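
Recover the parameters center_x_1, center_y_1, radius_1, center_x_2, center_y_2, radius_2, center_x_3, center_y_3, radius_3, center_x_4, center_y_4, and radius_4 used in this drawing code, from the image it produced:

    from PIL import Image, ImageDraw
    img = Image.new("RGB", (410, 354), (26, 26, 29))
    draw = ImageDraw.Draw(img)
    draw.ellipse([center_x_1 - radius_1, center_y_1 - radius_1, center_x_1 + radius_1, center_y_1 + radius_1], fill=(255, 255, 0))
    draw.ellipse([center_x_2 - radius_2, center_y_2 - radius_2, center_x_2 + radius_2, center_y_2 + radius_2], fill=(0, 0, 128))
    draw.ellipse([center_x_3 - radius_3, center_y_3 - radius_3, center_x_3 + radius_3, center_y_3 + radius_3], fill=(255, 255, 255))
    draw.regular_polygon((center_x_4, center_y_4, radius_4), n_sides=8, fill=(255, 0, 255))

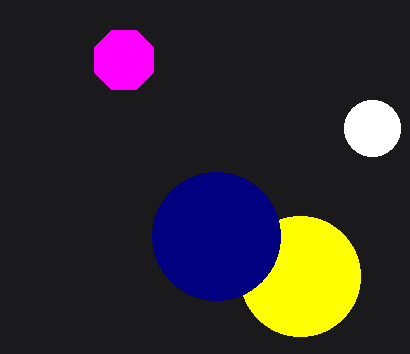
center_x_1 = 300
center_y_1 = 276
radius_1 = 60
center_x_2 = 216
center_y_2 = 236
radius_2 = 64
center_x_3 = 372
center_y_3 = 128
radius_3 = 28
center_x_4 = 124
center_y_4 = 60
radius_4 = 32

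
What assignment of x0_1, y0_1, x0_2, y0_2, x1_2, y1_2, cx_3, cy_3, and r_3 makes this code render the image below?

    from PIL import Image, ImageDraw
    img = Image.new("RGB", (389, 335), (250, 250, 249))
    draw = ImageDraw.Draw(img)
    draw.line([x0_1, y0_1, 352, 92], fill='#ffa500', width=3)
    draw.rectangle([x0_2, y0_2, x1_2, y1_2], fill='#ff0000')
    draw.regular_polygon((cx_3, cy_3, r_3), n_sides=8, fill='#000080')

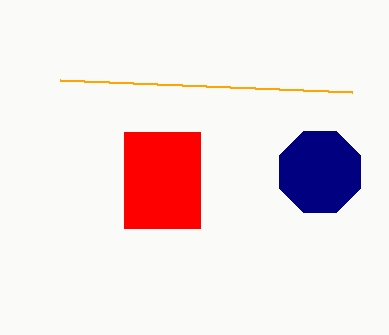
x0_1 = 60; y0_1 = 80; x0_2 = 124; y0_2 = 132; x1_2 = 200; y1_2 = 228; cx_3 = 320; cy_3 = 172; r_3 = 44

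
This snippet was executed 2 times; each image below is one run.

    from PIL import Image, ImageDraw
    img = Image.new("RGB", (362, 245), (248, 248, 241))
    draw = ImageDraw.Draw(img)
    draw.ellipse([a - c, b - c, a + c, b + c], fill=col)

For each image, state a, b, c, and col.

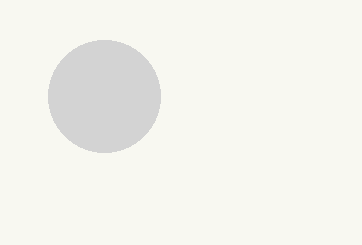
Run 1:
a = 104
b = 96
c = 56
col = 'lightgray'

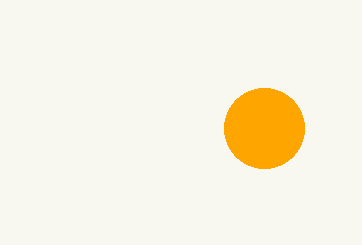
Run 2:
a = 264; b = 128; c = 40; col = 'orange'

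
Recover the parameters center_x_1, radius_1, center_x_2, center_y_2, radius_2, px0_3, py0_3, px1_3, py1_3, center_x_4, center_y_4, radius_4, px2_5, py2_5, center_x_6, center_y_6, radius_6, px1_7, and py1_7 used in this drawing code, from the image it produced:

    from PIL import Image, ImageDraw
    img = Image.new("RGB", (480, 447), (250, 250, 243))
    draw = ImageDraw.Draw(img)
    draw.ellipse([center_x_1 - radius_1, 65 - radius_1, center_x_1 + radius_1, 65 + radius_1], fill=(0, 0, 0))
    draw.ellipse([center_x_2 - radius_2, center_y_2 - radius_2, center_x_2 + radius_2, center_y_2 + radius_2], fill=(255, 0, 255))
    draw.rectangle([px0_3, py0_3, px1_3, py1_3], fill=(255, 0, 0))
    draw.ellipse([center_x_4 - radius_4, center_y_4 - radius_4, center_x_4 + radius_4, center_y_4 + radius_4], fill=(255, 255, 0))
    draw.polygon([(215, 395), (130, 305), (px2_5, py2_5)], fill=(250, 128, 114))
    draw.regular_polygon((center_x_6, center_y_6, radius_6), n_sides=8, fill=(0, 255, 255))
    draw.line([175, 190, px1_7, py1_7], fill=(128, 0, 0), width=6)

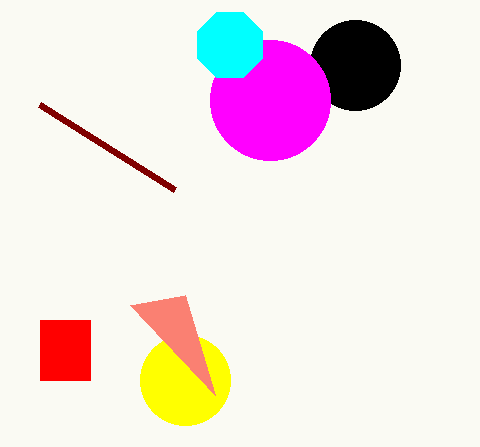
center_x_1 = 355; radius_1 = 45; center_x_2 = 270; center_y_2 = 100; radius_2 = 60; px0_3 = 40; py0_3 = 320; px1_3 = 90; py1_3 = 380; center_x_4 = 185; center_y_4 = 380; radius_4 = 45; px2_5 = 185; py2_5 = 295; center_x_6 = 230; center_y_6 = 45; radius_6 = 35; px1_7 = 40; py1_7 = 105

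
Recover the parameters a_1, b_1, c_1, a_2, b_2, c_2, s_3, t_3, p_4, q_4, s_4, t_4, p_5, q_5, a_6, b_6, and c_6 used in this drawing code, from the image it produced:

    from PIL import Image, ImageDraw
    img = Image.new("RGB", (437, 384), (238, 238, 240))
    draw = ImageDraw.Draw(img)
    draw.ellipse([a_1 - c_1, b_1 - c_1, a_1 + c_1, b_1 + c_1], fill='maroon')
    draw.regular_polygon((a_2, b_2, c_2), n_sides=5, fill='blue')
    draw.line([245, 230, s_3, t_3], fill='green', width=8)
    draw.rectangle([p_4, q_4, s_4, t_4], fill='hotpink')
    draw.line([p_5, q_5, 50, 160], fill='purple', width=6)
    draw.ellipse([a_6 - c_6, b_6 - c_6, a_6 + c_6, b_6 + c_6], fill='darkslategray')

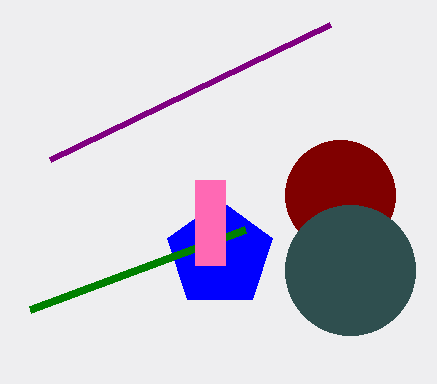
a_1 = 340, b_1 = 195, c_1 = 55, a_2 = 220, b_2 = 255, c_2 = 55, s_3 = 30, t_3 = 310, p_4 = 195, q_4 = 180, s_4 = 225, t_4 = 265, p_5 = 330, q_5 = 25, a_6 = 350, b_6 = 270, c_6 = 65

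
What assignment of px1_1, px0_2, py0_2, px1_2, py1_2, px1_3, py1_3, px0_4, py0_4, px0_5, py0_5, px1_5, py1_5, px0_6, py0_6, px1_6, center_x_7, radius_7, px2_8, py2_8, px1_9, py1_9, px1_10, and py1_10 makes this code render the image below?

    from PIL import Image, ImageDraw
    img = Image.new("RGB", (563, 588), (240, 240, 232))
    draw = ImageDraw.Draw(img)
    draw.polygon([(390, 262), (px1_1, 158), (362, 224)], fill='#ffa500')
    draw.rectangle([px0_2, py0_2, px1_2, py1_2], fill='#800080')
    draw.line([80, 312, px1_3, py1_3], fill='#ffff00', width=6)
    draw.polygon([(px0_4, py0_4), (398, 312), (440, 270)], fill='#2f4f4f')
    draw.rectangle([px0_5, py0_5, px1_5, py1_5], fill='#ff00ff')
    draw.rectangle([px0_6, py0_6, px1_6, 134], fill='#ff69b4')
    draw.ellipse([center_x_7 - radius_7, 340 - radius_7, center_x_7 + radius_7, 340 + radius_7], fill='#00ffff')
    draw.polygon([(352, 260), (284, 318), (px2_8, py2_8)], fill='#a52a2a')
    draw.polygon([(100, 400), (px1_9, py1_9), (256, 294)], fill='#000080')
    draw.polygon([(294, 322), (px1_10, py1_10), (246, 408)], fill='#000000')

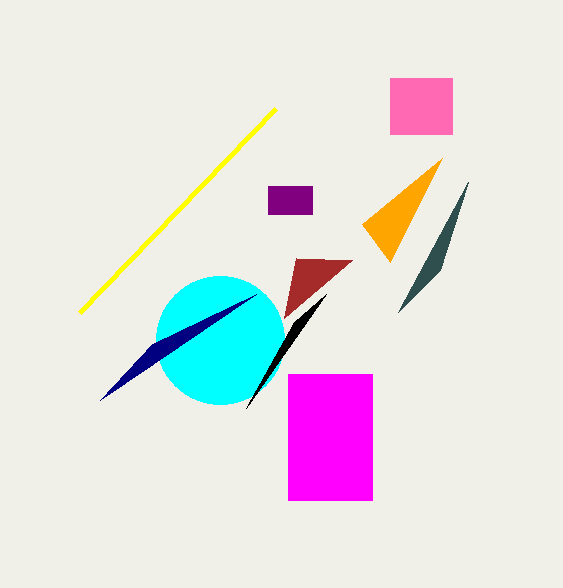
px1_1 = 442; px0_2 = 268; py0_2 = 186; px1_2 = 312; py1_2 = 214; px1_3 = 276; py1_3 = 108; px0_4 = 468; py0_4 = 182; px0_5 = 288; py0_5 = 374; px1_5 = 372; py1_5 = 500; px0_6 = 390; py0_6 = 78; px1_6 = 452; center_x_7 = 220; radius_7 = 64; px2_8 = 296; py2_8 = 258; px1_9 = 152; py1_9 = 344; px1_10 = 326; py1_10 = 294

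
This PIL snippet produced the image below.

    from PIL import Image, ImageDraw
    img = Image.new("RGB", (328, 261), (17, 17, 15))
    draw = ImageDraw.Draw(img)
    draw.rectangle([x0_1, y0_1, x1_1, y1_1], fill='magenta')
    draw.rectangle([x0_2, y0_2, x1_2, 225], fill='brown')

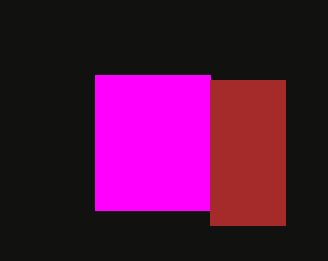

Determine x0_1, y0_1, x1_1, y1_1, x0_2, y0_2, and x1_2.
x0_1 = 95; y0_1 = 75; x1_1 = 210; y1_1 = 210; x0_2 = 210; y0_2 = 80; x1_2 = 285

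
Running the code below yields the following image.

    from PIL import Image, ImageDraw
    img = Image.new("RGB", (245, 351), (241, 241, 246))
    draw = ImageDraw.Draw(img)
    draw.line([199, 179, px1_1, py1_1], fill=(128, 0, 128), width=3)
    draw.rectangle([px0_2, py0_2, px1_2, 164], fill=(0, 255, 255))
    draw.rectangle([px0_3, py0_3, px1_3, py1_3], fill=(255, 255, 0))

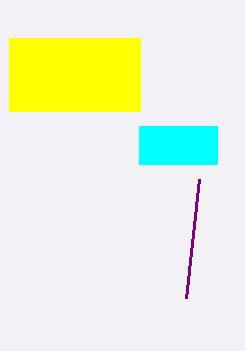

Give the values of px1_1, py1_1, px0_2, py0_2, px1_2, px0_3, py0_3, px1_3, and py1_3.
px1_1 = 186
py1_1 = 298
px0_2 = 139
py0_2 = 126
px1_2 = 217
px0_3 = 9
py0_3 = 38
px1_3 = 140
py1_3 = 111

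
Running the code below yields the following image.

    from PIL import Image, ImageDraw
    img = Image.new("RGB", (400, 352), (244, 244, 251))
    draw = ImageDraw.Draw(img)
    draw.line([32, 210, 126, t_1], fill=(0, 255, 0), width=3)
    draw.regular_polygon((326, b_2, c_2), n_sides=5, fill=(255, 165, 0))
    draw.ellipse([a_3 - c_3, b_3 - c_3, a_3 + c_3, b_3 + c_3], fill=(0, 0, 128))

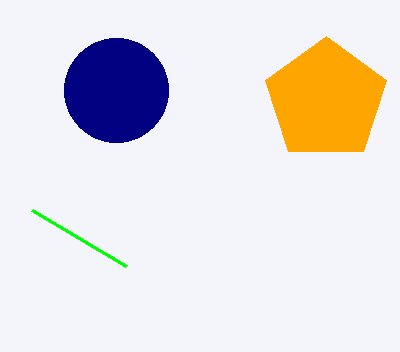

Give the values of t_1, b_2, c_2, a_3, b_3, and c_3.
t_1 = 266; b_2 = 100; c_2 = 64; a_3 = 116; b_3 = 90; c_3 = 52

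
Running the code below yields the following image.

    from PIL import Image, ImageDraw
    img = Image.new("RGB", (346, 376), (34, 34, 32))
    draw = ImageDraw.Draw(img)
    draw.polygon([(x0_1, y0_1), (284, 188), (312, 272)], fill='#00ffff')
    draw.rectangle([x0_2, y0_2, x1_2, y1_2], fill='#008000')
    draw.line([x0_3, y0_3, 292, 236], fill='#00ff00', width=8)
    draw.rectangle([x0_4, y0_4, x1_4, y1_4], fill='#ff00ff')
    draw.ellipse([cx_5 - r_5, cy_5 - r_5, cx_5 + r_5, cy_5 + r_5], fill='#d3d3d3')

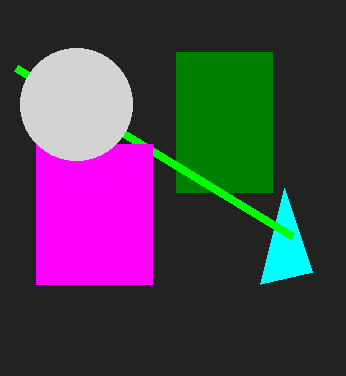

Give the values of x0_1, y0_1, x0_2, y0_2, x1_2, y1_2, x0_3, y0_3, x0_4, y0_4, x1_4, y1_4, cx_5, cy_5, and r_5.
x0_1 = 260
y0_1 = 284
x0_2 = 176
y0_2 = 52
x1_2 = 272
y1_2 = 192
x0_3 = 16
y0_3 = 68
x0_4 = 36
y0_4 = 144
x1_4 = 152
y1_4 = 284
cx_5 = 76
cy_5 = 104
r_5 = 56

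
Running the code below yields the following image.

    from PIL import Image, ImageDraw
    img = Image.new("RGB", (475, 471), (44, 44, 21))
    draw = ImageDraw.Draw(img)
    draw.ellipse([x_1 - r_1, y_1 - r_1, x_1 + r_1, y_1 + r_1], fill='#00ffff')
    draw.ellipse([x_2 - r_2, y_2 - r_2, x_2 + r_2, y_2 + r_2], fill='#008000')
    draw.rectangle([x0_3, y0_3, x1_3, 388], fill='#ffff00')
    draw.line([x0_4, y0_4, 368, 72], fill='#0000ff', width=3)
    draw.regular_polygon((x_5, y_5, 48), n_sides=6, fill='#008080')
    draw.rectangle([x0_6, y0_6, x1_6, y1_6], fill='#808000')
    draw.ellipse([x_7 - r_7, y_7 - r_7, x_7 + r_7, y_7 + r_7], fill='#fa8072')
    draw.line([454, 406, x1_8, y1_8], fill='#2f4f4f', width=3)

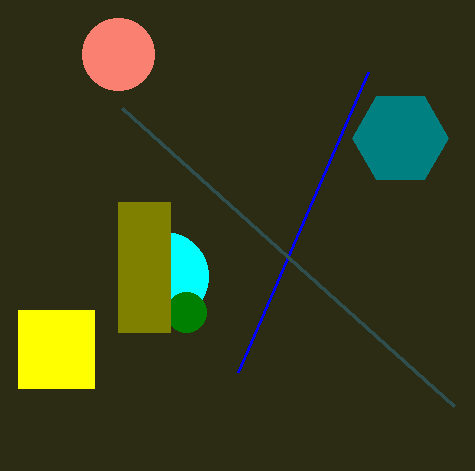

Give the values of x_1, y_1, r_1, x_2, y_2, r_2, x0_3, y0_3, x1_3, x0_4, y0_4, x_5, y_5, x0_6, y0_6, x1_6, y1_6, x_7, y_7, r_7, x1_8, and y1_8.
x_1 = 164
y_1 = 276
r_1 = 44
x_2 = 186
y_2 = 312
r_2 = 20
x0_3 = 18
y0_3 = 310
x1_3 = 94
x0_4 = 238
y0_4 = 372
x_5 = 400
y_5 = 138
x0_6 = 118
y0_6 = 202
x1_6 = 170
y1_6 = 332
x_7 = 118
y_7 = 54
r_7 = 36
x1_8 = 122
y1_8 = 108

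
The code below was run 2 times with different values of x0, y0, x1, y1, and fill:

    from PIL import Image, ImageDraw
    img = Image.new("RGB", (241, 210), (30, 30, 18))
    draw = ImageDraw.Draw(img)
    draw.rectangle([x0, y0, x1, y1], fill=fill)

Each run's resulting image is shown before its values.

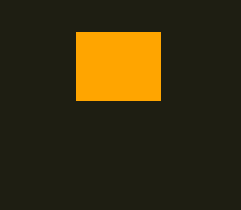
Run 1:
x0 = 76
y0 = 32
x1 = 160
y1 = 100
fill = 'orange'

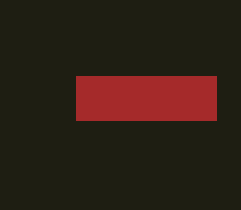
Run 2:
x0 = 76, y0 = 76, x1 = 216, y1 = 120, fill = 'brown'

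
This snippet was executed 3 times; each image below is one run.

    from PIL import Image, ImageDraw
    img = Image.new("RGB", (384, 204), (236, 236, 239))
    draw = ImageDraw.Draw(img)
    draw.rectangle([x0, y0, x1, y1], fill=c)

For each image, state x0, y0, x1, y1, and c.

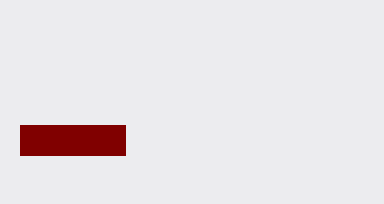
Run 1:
x0 = 20, y0 = 125, x1 = 125, y1 = 155, c = 'maroon'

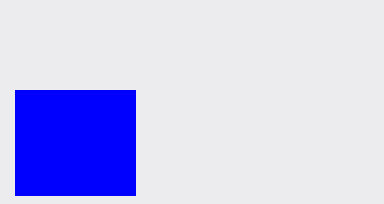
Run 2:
x0 = 15
y0 = 90
x1 = 135
y1 = 195
c = 'blue'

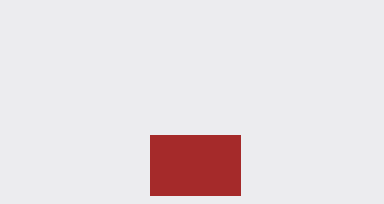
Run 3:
x0 = 150; y0 = 135; x1 = 240; y1 = 195; c = 'brown'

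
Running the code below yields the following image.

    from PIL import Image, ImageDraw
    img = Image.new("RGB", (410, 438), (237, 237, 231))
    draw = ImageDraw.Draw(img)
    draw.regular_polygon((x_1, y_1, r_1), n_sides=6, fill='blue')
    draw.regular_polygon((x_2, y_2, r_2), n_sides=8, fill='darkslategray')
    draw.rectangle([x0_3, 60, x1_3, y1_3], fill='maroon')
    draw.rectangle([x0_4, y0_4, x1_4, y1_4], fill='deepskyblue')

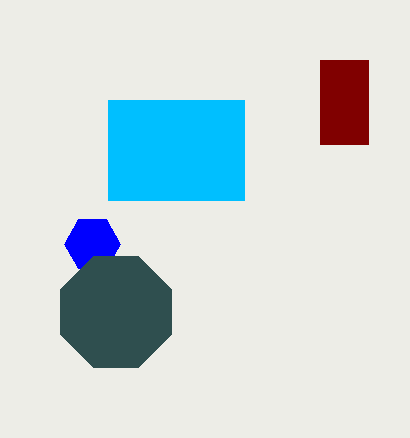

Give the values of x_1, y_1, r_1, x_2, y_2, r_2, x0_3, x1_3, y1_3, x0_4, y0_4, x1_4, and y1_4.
x_1 = 92, y_1 = 244, r_1 = 28, x_2 = 116, y_2 = 312, r_2 = 60, x0_3 = 320, x1_3 = 368, y1_3 = 144, x0_4 = 108, y0_4 = 100, x1_4 = 244, y1_4 = 200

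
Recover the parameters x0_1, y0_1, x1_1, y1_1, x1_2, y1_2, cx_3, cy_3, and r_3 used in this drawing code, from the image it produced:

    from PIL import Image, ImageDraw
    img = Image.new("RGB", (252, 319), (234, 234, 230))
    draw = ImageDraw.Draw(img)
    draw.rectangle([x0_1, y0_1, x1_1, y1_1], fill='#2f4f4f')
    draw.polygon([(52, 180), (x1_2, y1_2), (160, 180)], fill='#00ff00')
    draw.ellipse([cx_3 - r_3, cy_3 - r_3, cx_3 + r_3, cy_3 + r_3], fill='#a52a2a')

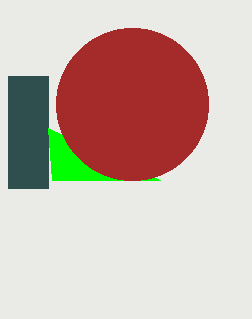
x0_1 = 8, y0_1 = 76, x1_1 = 48, y1_1 = 188, x1_2 = 48, y1_2 = 128, cx_3 = 132, cy_3 = 104, r_3 = 76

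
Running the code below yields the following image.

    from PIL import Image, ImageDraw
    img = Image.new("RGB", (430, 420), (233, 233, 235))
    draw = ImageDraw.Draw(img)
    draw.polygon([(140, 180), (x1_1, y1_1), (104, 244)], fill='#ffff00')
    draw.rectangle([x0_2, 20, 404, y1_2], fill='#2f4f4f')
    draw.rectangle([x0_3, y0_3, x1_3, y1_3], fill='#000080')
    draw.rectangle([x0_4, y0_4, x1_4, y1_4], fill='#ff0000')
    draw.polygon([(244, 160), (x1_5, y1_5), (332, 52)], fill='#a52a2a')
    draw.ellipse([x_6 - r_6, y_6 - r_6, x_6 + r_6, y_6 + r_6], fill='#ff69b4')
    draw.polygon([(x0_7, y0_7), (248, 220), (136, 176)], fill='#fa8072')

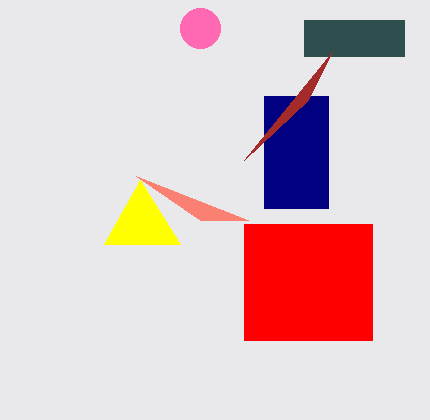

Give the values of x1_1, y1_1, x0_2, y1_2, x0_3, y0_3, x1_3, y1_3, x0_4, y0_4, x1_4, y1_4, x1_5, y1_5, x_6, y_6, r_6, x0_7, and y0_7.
x1_1 = 180; y1_1 = 244; x0_2 = 304; y1_2 = 56; x0_3 = 264; y0_3 = 96; x1_3 = 328; y1_3 = 208; x0_4 = 244; y0_4 = 224; x1_4 = 372; y1_4 = 340; x1_5 = 308; y1_5 = 100; x_6 = 200; y_6 = 28; r_6 = 20; x0_7 = 200; y0_7 = 220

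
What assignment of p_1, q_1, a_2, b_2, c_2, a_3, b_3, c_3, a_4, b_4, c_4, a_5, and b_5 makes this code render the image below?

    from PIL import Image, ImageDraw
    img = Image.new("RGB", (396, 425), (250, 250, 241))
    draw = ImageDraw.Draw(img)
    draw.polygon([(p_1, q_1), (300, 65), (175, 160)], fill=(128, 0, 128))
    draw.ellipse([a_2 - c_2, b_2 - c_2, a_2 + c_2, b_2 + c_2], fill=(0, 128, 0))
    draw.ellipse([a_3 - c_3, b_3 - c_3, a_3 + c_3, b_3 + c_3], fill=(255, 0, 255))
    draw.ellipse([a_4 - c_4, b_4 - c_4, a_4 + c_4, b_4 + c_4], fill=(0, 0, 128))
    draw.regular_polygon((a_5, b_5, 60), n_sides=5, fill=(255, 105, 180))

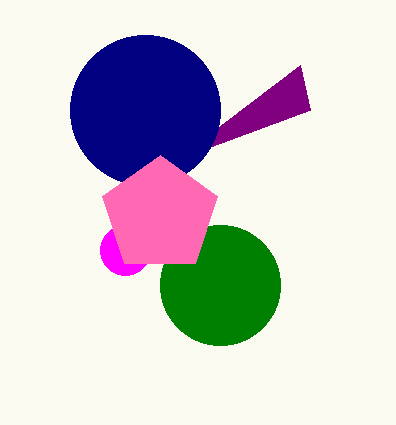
p_1 = 310; q_1 = 110; a_2 = 220; b_2 = 285; c_2 = 60; a_3 = 125; b_3 = 250; c_3 = 25; a_4 = 145; b_4 = 110; c_4 = 75; a_5 = 160; b_5 = 215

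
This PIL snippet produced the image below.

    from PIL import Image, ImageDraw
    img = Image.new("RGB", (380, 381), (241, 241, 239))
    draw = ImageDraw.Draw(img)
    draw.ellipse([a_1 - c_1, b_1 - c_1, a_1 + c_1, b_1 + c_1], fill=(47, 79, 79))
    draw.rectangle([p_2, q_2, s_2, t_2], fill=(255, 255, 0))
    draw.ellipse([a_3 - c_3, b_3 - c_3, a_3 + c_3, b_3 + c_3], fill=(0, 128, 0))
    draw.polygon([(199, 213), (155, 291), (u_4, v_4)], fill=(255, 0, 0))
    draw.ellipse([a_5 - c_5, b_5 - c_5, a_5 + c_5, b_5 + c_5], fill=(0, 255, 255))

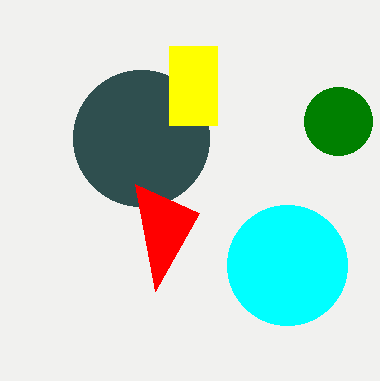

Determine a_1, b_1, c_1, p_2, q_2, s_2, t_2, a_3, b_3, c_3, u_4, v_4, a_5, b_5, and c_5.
a_1 = 141
b_1 = 138
c_1 = 68
p_2 = 169
q_2 = 46
s_2 = 217
t_2 = 125
a_3 = 338
b_3 = 121
c_3 = 34
u_4 = 135
v_4 = 184
a_5 = 287
b_5 = 265
c_5 = 60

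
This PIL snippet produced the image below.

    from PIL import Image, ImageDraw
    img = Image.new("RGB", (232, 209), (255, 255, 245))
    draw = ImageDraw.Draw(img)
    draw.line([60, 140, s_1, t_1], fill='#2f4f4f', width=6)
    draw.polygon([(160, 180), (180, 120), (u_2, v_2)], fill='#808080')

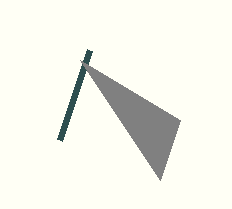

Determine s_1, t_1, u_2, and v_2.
s_1 = 90; t_1 = 50; u_2 = 80; v_2 = 60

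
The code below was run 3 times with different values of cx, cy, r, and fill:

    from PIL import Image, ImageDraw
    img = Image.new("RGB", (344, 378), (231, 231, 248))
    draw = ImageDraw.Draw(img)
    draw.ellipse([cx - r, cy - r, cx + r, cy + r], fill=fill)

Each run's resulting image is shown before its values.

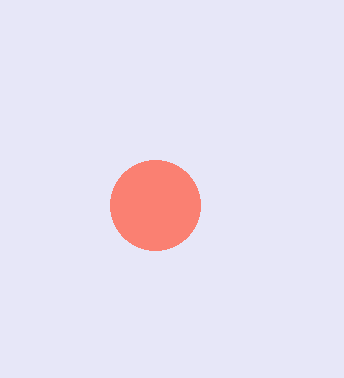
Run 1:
cx = 155, cy = 205, r = 45, fill = 'salmon'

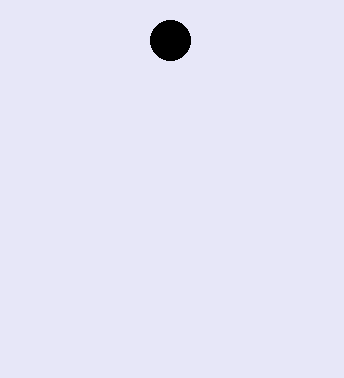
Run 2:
cx = 170; cy = 40; r = 20; fill = 'black'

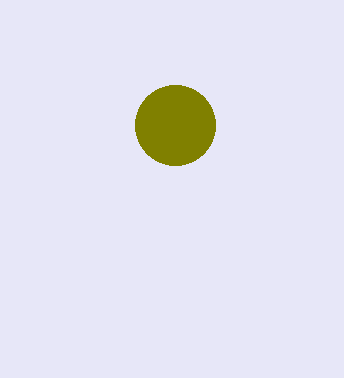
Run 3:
cx = 175
cy = 125
r = 40
fill = 'olive'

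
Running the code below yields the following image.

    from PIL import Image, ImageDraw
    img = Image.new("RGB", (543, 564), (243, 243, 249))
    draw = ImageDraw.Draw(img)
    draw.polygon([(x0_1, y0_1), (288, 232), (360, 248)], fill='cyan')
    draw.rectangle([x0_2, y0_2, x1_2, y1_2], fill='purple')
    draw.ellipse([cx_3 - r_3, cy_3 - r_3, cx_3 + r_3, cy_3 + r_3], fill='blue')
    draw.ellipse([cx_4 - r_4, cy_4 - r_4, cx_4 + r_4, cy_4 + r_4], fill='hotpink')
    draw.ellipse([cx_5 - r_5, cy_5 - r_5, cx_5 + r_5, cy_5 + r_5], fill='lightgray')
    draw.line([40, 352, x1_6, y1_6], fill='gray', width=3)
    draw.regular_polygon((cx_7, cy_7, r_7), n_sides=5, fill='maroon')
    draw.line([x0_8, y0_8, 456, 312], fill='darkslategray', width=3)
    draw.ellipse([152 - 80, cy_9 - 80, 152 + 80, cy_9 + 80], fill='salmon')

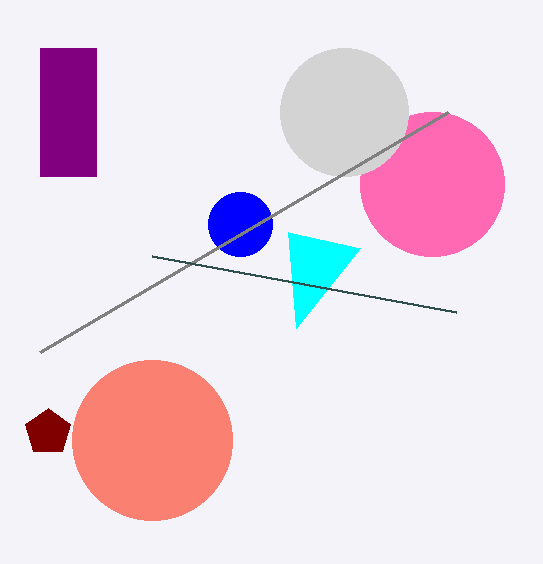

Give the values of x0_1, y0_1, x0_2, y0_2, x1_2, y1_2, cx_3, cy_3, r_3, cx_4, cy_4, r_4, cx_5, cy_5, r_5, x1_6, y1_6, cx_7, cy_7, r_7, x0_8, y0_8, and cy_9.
x0_1 = 296; y0_1 = 328; x0_2 = 40; y0_2 = 48; x1_2 = 96; y1_2 = 176; cx_3 = 240; cy_3 = 224; r_3 = 32; cx_4 = 432; cy_4 = 184; r_4 = 72; cx_5 = 344; cy_5 = 112; r_5 = 64; x1_6 = 448; y1_6 = 112; cx_7 = 48; cy_7 = 432; r_7 = 24; x0_8 = 152; y0_8 = 256; cy_9 = 440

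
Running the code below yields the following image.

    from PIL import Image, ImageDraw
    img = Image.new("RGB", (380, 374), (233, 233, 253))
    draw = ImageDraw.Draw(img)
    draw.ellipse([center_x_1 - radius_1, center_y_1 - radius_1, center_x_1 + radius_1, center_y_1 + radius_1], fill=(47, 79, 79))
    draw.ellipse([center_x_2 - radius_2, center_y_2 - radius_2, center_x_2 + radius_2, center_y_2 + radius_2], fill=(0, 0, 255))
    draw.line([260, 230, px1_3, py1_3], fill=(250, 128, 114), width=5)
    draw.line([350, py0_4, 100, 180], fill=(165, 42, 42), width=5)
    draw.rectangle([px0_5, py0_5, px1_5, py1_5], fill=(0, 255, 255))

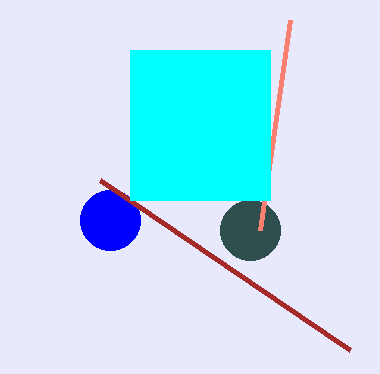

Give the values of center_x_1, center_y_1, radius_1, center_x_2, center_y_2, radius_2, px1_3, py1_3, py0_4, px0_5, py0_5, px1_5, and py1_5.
center_x_1 = 250; center_y_1 = 230; radius_1 = 30; center_x_2 = 110; center_y_2 = 220; radius_2 = 30; px1_3 = 290; py1_3 = 20; py0_4 = 350; px0_5 = 130; py0_5 = 50; px1_5 = 270; py1_5 = 200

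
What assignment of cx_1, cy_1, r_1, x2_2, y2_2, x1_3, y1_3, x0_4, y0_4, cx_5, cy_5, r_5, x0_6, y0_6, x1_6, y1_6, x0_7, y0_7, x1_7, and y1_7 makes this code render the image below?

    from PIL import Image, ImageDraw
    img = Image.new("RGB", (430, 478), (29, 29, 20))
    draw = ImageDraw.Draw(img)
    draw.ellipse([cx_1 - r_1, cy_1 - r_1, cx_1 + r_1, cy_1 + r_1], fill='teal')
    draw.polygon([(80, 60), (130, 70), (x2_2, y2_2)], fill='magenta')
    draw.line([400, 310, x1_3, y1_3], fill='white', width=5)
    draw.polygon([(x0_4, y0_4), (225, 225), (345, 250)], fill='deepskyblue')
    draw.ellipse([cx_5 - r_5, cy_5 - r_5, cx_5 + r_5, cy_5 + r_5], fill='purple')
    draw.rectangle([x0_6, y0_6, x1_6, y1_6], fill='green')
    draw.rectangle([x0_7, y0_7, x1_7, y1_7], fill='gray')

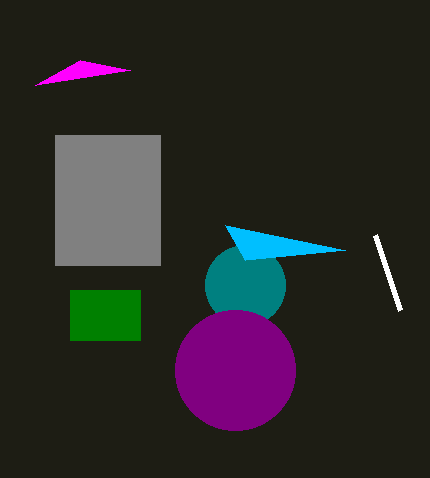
cx_1 = 245, cy_1 = 285, r_1 = 40, x2_2 = 35, y2_2 = 85, x1_3 = 375, y1_3 = 235, x0_4 = 245, y0_4 = 260, cx_5 = 235, cy_5 = 370, r_5 = 60, x0_6 = 70, y0_6 = 290, x1_6 = 140, y1_6 = 340, x0_7 = 55, y0_7 = 135, x1_7 = 160, y1_7 = 265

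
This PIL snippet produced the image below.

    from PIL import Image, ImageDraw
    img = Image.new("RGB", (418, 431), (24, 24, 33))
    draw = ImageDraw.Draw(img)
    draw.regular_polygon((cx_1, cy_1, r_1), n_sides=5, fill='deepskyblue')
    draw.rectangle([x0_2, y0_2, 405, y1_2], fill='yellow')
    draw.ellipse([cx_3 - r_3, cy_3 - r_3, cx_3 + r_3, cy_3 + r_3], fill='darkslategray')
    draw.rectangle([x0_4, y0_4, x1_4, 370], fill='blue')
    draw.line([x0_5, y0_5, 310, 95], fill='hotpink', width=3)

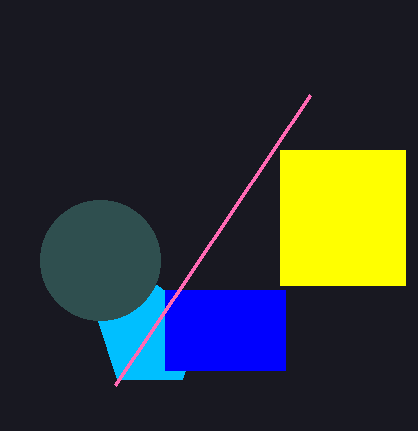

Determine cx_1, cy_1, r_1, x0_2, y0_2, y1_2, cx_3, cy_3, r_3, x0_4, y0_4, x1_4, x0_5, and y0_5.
cx_1 = 150
cy_1 = 335
r_1 = 55
x0_2 = 280
y0_2 = 150
y1_2 = 285
cx_3 = 100
cy_3 = 260
r_3 = 60
x0_4 = 165
y0_4 = 290
x1_4 = 285
x0_5 = 115
y0_5 = 385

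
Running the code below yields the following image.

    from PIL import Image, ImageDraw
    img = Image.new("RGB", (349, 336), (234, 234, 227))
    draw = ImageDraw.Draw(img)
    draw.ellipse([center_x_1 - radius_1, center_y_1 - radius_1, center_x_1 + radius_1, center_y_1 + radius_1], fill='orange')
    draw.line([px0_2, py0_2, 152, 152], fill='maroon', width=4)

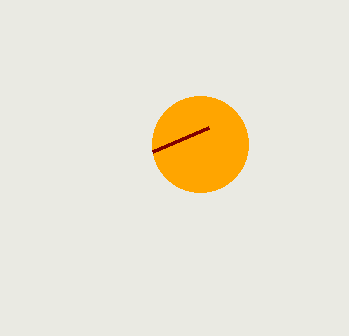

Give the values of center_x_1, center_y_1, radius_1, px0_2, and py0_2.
center_x_1 = 200, center_y_1 = 144, radius_1 = 48, px0_2 = 208, py0_2 = 128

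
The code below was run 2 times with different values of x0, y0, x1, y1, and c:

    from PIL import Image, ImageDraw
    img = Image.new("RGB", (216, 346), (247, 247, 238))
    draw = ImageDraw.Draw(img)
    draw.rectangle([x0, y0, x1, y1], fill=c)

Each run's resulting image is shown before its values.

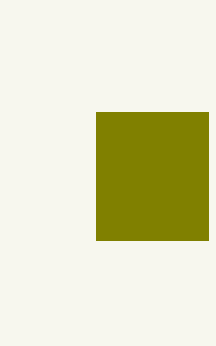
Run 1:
x0 = 96
y0 = 112
x1 = 208
y1 = 240
c = 'olive'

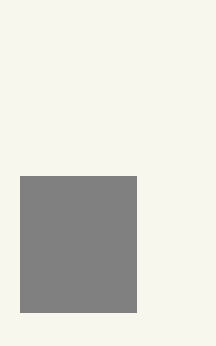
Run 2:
x0 = 20
y0 = 176
x1 = 136
y1 = 312
c = 'gray'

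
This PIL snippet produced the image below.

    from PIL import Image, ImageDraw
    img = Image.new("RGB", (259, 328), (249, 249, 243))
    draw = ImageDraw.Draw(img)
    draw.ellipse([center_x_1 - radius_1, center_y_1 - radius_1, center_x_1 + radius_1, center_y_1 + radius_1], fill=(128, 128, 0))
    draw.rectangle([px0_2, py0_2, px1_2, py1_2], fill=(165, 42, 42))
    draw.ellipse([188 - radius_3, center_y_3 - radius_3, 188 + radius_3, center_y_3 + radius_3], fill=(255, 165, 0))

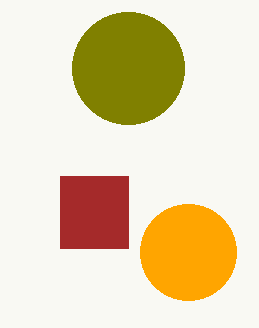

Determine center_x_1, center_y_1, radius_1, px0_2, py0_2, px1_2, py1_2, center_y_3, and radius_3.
center_x_1 = 128; center_y_1 = 68; radius_1 = 56; px0_2 = 60; py0_2 = 176; px1_2 = 128; py1_2 = 248; center_y_3 = 252; radius_3 = 48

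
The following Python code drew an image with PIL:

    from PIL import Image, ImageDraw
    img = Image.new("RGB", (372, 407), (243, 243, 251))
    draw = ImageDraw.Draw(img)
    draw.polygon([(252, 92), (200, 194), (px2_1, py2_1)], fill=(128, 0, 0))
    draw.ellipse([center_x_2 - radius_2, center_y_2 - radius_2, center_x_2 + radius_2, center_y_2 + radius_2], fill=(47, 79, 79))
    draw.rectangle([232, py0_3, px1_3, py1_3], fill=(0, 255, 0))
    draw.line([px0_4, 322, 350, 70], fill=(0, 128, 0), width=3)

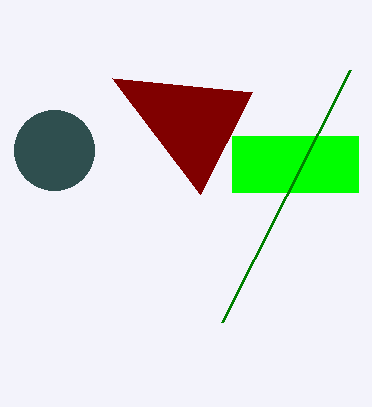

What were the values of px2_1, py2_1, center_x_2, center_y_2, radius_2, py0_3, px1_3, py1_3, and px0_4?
px2_1 = 112; py2_1 = 78; center_x_2 = 54; center_y_2 = 150; radius_2 = 40; py0_3 = 136; px1_3 = 358; py1_3 = 192; px0_4 = 222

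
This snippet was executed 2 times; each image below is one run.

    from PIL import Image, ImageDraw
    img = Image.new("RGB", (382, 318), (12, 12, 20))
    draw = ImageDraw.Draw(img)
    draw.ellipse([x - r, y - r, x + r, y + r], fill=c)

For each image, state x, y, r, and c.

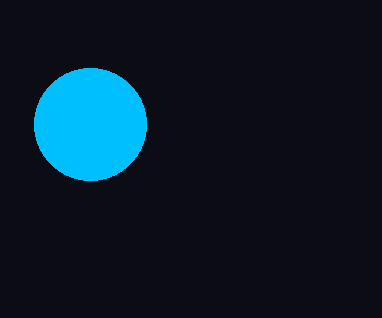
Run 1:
x = 90; y = 124; r = 56; c = 'deepskyblue'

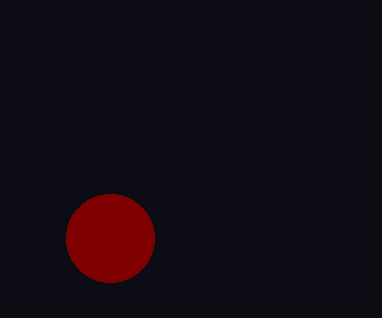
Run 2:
x = 110, y = 238, r = 44, c = 'maroon'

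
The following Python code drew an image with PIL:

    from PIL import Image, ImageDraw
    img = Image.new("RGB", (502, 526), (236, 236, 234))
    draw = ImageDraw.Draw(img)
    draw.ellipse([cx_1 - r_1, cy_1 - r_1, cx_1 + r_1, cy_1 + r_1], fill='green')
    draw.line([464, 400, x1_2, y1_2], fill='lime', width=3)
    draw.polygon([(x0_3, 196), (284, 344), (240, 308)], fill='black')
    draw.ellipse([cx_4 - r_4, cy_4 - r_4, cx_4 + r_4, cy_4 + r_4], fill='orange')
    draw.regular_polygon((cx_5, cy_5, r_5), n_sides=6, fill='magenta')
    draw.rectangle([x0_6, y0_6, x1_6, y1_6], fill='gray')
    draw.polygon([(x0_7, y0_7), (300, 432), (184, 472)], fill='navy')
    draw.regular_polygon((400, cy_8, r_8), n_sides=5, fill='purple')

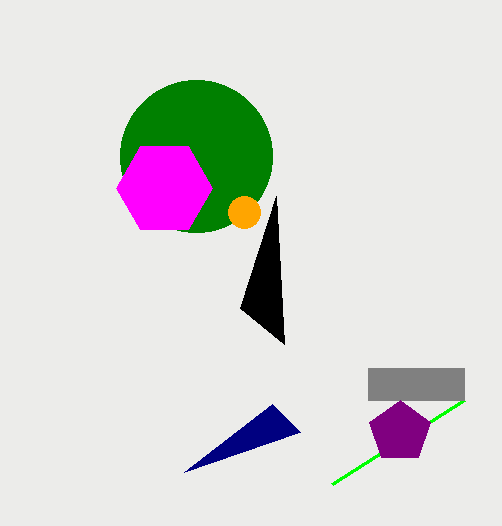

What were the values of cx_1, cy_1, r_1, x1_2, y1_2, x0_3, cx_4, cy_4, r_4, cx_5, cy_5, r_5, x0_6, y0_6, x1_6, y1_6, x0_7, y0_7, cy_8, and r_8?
cx_1 = 196
cy_1 = 156
r_1 = 76
x1_2 = 332
y1_2 = 484
x0_3 = 276
cx_4 = 244
cy_4 = 212
r_4 = 16
cx_5 = 164
cy_5 = 188
r_5 = 48
x0_6 = 368
y0_6 = 368
x1_6 = 464
y1_6 = 400
x0_7 = 272
y0_7 = 404
cy_8 = 432
r_8 = 32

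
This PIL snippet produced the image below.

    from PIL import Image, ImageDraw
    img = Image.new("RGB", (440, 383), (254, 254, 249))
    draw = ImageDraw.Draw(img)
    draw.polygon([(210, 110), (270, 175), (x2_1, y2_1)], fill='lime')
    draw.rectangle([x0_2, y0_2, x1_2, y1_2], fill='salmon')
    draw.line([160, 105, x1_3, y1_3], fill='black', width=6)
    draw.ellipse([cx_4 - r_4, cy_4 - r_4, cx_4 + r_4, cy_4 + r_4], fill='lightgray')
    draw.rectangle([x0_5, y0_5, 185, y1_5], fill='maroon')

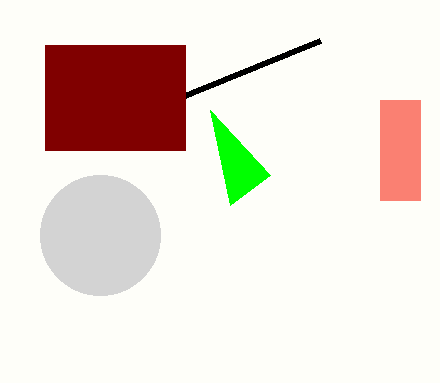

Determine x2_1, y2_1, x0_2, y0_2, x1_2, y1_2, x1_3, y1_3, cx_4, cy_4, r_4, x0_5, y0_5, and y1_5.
x2_1 = 230
y2_1 = 205
x0_2 = 380
y0_2 = 100
x1_2 = 420
y1_2 = 200
x1_3 = 320
y1_3 = 40
cx_4 = 100
cy_4 = 235
r_4 = 60
x0_5 = 45
y0_5 = 45
y1_5 = 150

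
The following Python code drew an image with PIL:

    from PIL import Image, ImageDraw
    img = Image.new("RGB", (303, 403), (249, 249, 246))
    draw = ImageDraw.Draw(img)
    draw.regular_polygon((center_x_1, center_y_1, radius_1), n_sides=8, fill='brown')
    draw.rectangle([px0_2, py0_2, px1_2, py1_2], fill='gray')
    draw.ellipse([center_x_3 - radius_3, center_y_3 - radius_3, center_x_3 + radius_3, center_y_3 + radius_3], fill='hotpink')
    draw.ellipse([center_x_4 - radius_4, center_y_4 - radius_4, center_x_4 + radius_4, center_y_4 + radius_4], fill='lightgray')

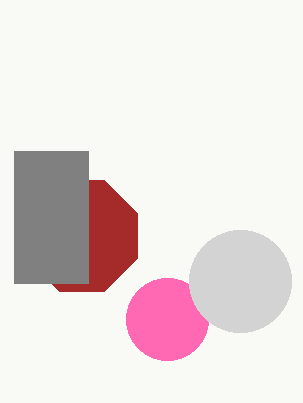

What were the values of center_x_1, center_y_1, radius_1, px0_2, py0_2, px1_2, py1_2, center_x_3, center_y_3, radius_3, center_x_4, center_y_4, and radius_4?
center_x_1 = 82; center_y_1 = 236; radius_1 = 60; px0_2 = 14; py0_2 = 151; px1_2 = 88; py1_2 = 283; center_x_3 = 167; center_y_3 = 319; radius_3 = 41; center_x_4 = 240; center_y_4 = 281; radius_4 = 51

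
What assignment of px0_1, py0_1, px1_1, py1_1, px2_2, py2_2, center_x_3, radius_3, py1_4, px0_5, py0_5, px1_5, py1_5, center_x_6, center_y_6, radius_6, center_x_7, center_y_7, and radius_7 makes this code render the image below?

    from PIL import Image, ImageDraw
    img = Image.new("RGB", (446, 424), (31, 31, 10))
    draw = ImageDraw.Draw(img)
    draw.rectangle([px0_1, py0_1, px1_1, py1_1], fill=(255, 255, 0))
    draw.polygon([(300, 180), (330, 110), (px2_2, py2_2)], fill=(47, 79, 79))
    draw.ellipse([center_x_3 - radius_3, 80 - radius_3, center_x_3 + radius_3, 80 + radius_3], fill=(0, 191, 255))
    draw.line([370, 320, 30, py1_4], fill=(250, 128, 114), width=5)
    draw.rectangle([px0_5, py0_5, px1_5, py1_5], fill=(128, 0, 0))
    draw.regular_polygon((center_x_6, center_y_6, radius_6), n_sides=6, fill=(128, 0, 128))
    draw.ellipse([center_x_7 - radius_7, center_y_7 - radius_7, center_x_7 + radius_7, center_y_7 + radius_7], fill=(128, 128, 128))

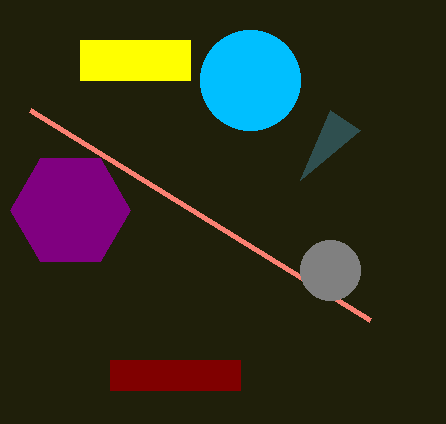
px0_1 = 80
py0_1 = 40
px1_1 = 190
py1_1 = 80
px2_2 = 360
py2_2 = 130
center_x_3 = 250
radius_3 = 50
py1_4 = 110
px0_5 = 110
py0_5 = 360
px1_5 = 240
py1_5 = 390
center_x_6 = 70
center_y_6 = 210
radius_6 = 60
center_x_7 = 330
center_y_7 = 270
radius_7 = 30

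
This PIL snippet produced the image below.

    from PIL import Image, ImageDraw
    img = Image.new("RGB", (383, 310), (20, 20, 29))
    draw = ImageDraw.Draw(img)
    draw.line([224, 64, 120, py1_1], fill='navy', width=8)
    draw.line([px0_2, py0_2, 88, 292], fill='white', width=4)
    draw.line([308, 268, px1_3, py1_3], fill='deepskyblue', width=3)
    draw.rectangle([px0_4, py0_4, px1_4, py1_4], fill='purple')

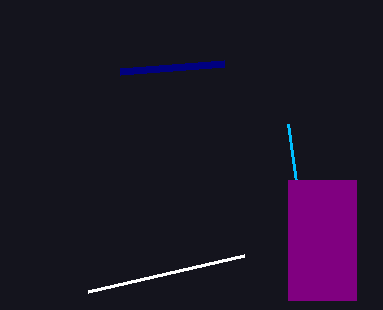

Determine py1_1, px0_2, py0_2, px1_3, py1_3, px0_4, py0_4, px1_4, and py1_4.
py1_1 = 72
px0_2 = 244
py0_2 = 256
px1_3 = 288
py1_3 = 124
px0_4 = 288
py0_4 = 180
px1_4 = 356
py1_4 = 300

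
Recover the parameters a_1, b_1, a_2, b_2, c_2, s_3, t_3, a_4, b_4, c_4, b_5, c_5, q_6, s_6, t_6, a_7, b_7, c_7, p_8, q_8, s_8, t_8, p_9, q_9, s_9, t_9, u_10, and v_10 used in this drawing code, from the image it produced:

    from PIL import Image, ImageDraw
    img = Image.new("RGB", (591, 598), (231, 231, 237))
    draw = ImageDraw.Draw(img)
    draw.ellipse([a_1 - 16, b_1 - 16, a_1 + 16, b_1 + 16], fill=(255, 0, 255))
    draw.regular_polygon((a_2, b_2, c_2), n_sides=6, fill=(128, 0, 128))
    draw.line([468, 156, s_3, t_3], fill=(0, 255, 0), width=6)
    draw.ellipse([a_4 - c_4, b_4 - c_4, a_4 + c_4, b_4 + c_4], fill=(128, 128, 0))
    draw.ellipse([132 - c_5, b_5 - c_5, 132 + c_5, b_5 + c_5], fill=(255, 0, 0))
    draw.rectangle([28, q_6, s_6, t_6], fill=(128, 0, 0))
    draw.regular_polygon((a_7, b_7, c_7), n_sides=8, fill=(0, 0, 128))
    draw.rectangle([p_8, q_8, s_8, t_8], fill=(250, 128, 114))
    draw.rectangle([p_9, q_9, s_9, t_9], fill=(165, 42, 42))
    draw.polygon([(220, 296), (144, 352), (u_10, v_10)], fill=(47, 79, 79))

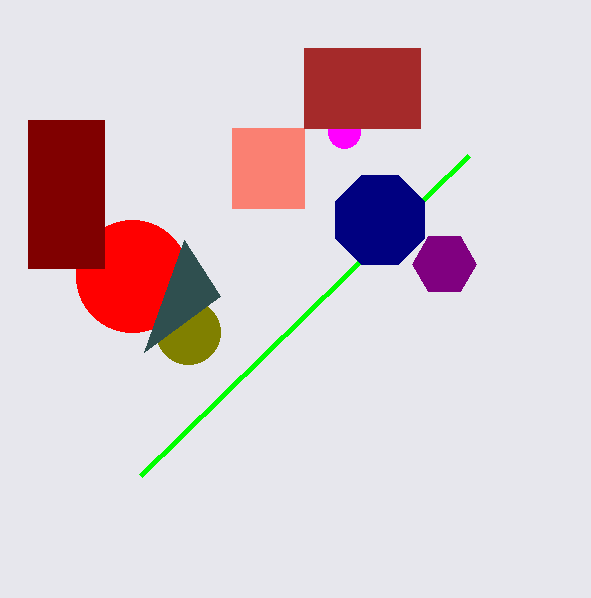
a_1 = 344
b_1 = 132
a_2 = 444
b_2 = 264
c_2 = 32
s_3 = 140
t_3 = 476
a_4 = 188
b_4 = 332
c_4 = 32
b_5 = 276
c_5 = 56
q_6 = 120
s_6 = 104
t_6 = 268
a_7 = 380
b_7 = 220
c_7 = 48
p_8 = 232
q_8 = 128
s_8 = 304
t_8 = 208
p_9 = 304
q_9 = 48
s_9 = 420
t_9 = 128
u_10 = 184
v_10 = 240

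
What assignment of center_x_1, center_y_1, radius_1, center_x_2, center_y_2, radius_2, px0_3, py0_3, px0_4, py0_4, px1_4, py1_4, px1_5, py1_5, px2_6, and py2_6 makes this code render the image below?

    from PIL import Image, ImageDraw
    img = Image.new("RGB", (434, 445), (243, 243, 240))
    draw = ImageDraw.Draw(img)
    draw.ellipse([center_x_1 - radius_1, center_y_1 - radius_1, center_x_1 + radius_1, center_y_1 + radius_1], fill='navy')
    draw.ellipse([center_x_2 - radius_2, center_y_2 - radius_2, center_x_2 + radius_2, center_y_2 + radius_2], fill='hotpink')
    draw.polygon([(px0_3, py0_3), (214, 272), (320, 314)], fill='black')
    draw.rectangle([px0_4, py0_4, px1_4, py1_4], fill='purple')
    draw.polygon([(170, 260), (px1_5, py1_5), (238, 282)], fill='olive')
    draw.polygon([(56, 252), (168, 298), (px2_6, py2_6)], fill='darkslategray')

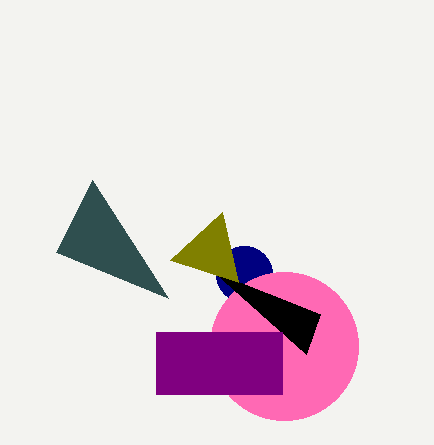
center_x_1 = 244; center_y_1 = 274; radius_1 = 28; center_x_2 = 284; center_y_2 = 346; radius_2 = 74; px0_3 = 306; py0_3 = 354; px0_4 = 156; py0_4 = 332; px1_4 = 282; py1_4 = 394; px1_5 = 222; py1_5 = 212; px2_6 = 92; py2_6 = 180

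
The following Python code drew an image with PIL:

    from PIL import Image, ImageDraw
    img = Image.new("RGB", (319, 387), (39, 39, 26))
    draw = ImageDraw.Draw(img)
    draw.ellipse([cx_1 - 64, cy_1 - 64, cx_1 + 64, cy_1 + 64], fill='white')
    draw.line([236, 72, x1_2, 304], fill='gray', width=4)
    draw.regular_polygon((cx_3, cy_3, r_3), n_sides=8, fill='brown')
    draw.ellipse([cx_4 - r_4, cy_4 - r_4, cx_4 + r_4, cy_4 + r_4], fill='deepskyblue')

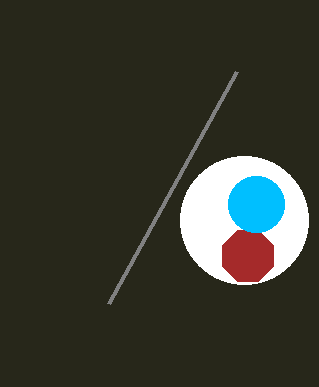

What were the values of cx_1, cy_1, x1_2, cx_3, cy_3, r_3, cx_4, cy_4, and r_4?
cx_1 = 244
cy_1 = 220
x1_2 = 108
cx_3 = 248
cy_3 = 256
r_3 = 28
cx_4 = 256
cy_4 = 204
r_4 = 28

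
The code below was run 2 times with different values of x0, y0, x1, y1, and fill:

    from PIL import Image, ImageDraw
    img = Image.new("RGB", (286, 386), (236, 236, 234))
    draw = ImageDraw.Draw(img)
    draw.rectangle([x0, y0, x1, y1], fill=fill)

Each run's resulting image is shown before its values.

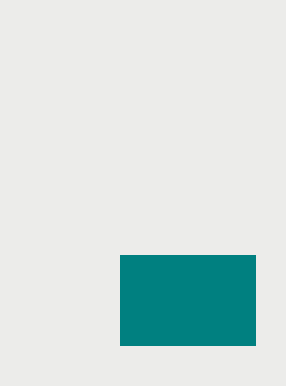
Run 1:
x0 = 120
y0 = 255
x1 = 255
y1 = 345
fill = 'teal'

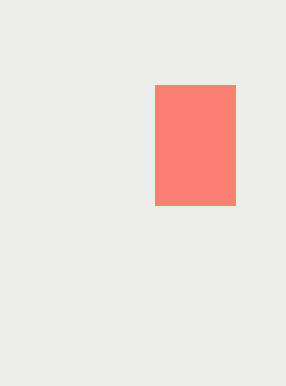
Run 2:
x0 = 155; y0 = 85; x1 = 235; y1 = 205; fill = 'salmon'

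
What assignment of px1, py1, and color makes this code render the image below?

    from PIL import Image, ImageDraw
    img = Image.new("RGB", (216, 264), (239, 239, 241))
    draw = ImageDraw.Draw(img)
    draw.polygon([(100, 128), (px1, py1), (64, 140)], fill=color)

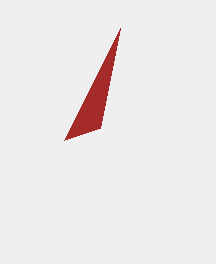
px1 = 120, py1 = 28, color = 'brown'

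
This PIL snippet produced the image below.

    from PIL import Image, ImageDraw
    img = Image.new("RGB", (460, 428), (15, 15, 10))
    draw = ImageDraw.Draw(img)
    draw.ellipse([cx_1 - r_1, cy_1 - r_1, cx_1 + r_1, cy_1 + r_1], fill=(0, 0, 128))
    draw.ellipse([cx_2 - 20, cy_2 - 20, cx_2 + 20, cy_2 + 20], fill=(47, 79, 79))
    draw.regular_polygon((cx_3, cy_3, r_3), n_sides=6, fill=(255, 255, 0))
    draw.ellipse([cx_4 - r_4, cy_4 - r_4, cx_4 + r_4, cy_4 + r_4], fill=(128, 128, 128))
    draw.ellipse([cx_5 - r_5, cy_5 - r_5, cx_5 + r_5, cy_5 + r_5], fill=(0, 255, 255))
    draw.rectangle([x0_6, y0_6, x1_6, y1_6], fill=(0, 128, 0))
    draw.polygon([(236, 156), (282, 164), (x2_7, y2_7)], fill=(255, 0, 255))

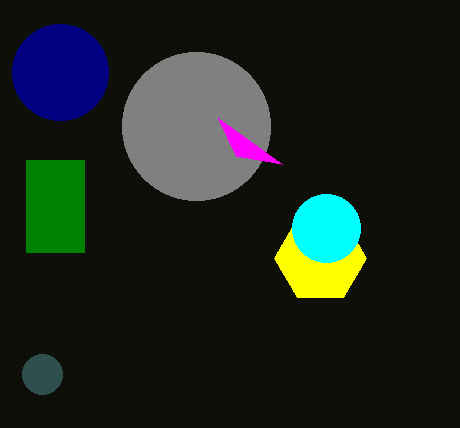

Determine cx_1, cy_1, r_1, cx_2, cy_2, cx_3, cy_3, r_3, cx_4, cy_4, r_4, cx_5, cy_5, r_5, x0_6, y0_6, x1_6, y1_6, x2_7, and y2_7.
cx_1 = 60; cy_1 = 72; r_1 = 48; cx_2 = 42; cy_2 = 374; cx_3 = 320; cy_3 = 258; r_3 = 46; cx_4 = 196; cy_4 = 126; r_4 = 74; cx_5 = 326; cy_5 = 228; r_5 = 34; x0_6 = 26; y0_6 = 160; x1_6 = 84; y1_6 = 252; x2_7 = 218; y2_7 = 118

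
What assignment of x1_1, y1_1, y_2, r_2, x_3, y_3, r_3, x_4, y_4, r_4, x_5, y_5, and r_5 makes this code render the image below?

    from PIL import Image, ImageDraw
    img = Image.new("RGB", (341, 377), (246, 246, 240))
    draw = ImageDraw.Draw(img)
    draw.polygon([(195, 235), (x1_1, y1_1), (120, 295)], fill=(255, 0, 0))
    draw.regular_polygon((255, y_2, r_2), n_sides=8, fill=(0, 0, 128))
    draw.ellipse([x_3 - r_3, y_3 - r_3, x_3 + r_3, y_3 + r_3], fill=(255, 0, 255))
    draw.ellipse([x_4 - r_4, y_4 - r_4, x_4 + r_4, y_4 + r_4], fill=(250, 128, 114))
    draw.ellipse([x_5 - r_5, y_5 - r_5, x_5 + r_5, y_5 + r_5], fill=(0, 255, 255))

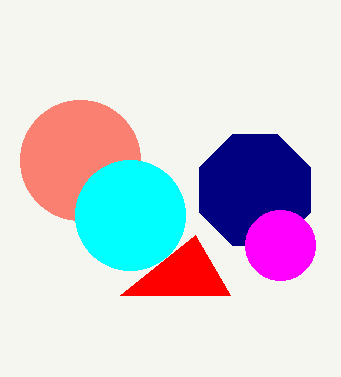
x1_1 = 230; y1_1 = 295; y_2 = 190; r_2 = 60; x_3 = 280; y_3 = 245; r_3 = 35; x_4 = 80; y_4 = 160; r_4 = 60; x_5 = 130; y_5 = 215; r_5 = 55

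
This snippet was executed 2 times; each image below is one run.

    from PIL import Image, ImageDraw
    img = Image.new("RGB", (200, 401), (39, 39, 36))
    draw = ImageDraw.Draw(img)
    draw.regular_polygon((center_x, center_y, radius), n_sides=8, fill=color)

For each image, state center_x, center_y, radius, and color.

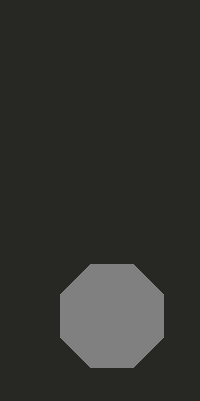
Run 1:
center_x = 112, center_y = 316, radius = 56, color = 'gray'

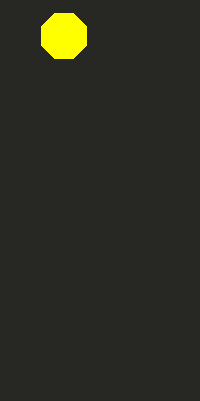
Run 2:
center_x = 64; center_y = 36; radius = 24; color = 'yellow'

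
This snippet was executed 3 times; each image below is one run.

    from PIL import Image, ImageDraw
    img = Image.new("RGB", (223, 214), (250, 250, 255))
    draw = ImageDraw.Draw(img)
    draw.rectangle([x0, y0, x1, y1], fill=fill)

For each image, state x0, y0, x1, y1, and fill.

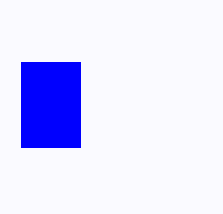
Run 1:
x0 = 21
y0 = 62
x1 = 80
y1 = 147
fill = 'blue'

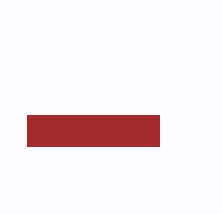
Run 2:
x0 = 27, y0 = 115, x1 = 159, y1 = 146, fill = 'brown'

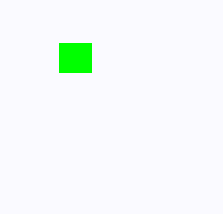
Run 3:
x0 = 59, y0 = 43, x1 = 91, y1 = 72, fill = 'lime'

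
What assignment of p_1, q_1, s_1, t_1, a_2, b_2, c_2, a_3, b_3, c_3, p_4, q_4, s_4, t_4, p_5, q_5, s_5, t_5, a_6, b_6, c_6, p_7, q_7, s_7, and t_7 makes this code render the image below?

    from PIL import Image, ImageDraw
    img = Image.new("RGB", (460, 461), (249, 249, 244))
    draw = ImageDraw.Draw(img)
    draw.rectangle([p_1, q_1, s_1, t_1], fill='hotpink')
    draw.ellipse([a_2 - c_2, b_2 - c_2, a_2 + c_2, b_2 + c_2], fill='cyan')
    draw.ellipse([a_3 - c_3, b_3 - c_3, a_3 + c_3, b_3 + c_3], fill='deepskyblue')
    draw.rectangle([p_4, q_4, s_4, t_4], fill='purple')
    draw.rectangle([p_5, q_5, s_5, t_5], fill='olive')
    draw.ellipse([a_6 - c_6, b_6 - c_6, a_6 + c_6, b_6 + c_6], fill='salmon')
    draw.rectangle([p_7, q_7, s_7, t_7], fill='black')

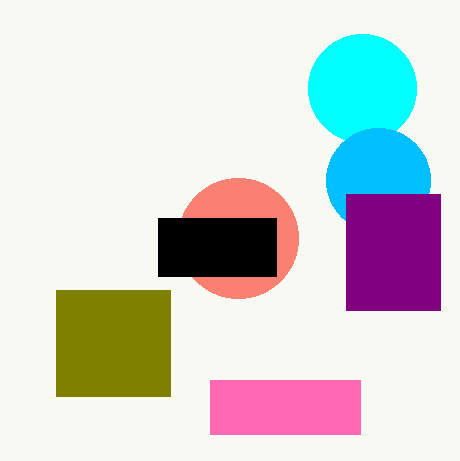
p_1 = 210
q_1 = 380
s_1 = 360
t_1 = 434
a_2 = 362
b_2 = 88
c_2 = 54
a_3 = 378
b_3 = 180
c_3 = 52
p_4 = 346
q_4 = 194
s_4 = 440
t_4 = 310
p_5 = 56
q_5 = 290
s_5 = 170
t_5 = 396
a_6 = 238
b_6 = 238
c_6 = 60
p_7 = 158
q_7 = 218
s_7 = 276
t_7 = 276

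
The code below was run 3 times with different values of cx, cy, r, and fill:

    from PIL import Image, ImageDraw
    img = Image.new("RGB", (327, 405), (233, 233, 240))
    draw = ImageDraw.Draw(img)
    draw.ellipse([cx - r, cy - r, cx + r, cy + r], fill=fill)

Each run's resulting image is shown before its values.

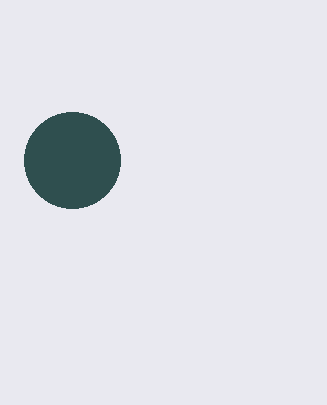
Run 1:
cx = 72, cy = 160, r = 48, fill = 'darkslategray'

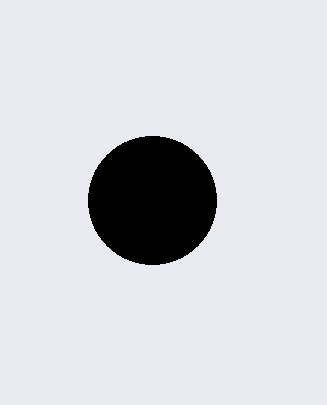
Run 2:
cx = 152, cy = 200, r = 64, fill = 'black'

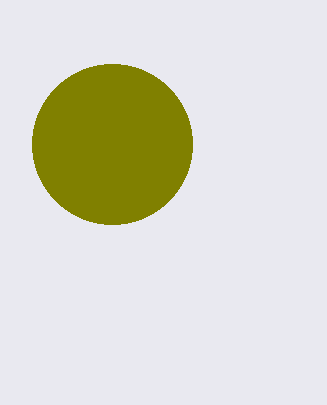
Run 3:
cx = 112
cy = 144
r = 80
fill = 'olive'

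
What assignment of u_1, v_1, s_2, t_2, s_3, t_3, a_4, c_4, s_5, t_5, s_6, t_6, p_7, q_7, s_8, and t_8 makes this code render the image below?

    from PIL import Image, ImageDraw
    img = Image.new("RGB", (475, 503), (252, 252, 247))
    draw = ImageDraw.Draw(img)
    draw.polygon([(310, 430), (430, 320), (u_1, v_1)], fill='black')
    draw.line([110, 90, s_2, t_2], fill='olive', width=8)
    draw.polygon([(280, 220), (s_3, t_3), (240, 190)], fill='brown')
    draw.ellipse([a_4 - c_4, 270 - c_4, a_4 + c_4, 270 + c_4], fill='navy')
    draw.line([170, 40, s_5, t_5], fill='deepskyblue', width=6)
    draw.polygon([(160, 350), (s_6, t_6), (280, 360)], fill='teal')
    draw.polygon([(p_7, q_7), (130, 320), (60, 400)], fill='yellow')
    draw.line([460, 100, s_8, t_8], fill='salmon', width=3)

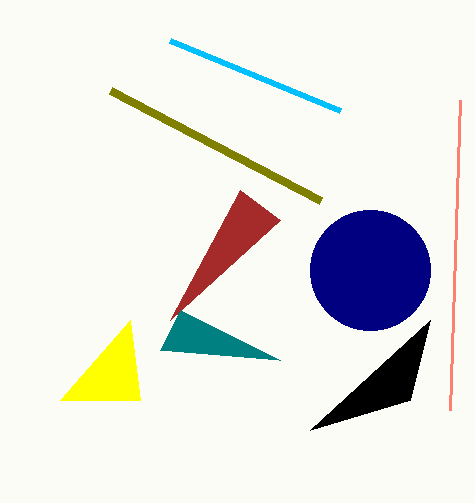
u_1 = 410; v_1 = 400; s_2 = 320; t_2 = 200; s_3 = 170; t_3 = 320; a_4 = 370; c_4 = 60; s_5 = 340; t_5 = 110; s_6 = 180; t_6 = 310; p_7 = 140; q_7 = 400; s_8 = 450; t_8 = 410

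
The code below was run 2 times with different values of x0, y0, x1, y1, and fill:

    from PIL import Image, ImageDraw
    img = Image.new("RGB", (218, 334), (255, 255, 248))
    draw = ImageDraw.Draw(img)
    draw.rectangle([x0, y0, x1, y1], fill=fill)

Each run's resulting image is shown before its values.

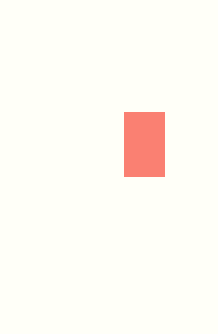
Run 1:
x0 = 124; y0 = 112; x1 = 164; y1 = 176; fill = 'salmon'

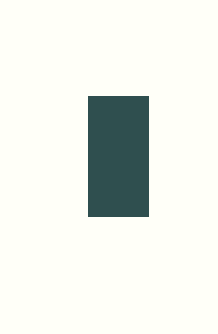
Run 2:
x0 = 88, y0 = 96, x1 = 148, y1 = 216, fill = 'darkslategray'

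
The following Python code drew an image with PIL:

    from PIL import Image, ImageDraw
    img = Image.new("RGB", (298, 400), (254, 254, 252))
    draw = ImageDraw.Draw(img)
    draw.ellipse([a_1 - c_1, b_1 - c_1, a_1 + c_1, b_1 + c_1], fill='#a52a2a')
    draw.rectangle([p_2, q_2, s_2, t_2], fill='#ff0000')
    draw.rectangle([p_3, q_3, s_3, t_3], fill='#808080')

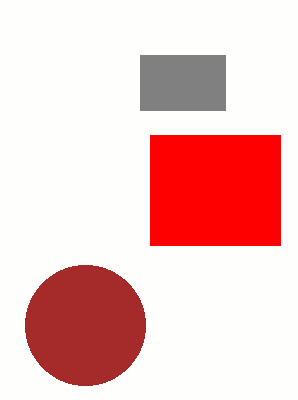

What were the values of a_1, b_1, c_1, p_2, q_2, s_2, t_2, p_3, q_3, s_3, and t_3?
a_1 = 85
b_1 = 325
c_1 = 60
p_2 = 150
q_2 = 135
s_2 = 280
t_2 = 245
p_3 = 140
q_3 = 55
s_3 = 225
t_3 = 110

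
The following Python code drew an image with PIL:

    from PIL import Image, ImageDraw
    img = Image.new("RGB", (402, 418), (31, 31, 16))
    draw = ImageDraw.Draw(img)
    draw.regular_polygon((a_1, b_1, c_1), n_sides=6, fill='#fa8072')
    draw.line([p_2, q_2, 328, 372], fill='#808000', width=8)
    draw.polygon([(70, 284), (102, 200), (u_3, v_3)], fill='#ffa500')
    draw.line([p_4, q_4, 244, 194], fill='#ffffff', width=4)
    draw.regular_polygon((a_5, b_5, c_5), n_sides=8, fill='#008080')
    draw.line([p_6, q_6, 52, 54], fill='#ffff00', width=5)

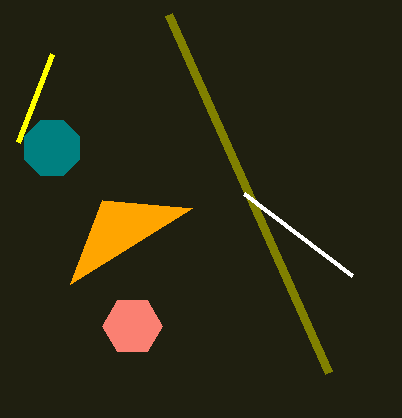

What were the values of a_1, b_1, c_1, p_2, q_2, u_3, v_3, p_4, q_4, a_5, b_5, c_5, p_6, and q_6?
a_1 = 132
b_1 = 326
c_1 = 30
p_2 = 168
q_2 = 14
u_3 = 192
v_3 = 208
p_4 = 352
q_4 = 276
a_5 = 52
b_5 = 148
c_5 = 30
p_6 = 18
q_6 = 142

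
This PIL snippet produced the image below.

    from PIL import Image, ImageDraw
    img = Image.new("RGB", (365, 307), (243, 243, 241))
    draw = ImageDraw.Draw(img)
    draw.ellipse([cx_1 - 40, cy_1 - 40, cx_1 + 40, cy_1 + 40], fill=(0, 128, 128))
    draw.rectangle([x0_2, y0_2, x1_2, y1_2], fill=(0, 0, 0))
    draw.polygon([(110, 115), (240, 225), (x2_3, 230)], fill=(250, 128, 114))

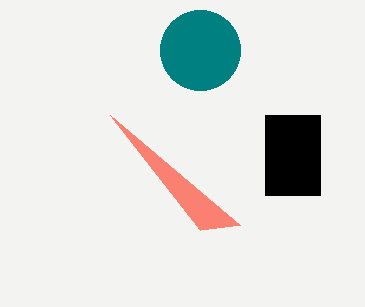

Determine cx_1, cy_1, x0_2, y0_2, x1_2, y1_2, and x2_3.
cx_1 = 200; cy_1 = 50; x0_2 = 265; y0_2 = 115; x1_2 = 320; y1_2 = 195; x2_3 = 200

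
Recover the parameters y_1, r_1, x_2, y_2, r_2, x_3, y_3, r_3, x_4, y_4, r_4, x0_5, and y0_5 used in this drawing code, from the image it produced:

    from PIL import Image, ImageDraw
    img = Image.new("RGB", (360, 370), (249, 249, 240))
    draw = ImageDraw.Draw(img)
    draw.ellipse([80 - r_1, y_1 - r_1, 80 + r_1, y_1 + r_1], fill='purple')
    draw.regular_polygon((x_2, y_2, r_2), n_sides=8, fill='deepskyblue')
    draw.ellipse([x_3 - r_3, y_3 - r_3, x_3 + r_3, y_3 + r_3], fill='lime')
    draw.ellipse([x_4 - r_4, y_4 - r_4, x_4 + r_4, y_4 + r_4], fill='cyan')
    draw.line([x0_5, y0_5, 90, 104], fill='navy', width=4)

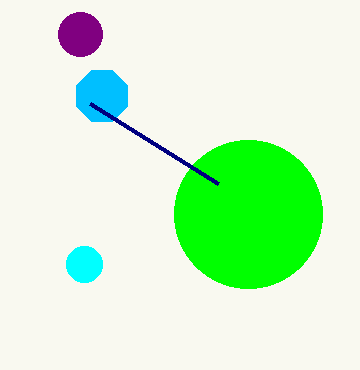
y_1 = 34
r_1 = 22
x_2 = 102
y_2 = 96
r_2 = 28
x_3 = 248
y_3 = 214
r_3 = 74
x_4 = 84
y_4 = 264
r_4 = 18
x0_5 = 218
y0_5 = 184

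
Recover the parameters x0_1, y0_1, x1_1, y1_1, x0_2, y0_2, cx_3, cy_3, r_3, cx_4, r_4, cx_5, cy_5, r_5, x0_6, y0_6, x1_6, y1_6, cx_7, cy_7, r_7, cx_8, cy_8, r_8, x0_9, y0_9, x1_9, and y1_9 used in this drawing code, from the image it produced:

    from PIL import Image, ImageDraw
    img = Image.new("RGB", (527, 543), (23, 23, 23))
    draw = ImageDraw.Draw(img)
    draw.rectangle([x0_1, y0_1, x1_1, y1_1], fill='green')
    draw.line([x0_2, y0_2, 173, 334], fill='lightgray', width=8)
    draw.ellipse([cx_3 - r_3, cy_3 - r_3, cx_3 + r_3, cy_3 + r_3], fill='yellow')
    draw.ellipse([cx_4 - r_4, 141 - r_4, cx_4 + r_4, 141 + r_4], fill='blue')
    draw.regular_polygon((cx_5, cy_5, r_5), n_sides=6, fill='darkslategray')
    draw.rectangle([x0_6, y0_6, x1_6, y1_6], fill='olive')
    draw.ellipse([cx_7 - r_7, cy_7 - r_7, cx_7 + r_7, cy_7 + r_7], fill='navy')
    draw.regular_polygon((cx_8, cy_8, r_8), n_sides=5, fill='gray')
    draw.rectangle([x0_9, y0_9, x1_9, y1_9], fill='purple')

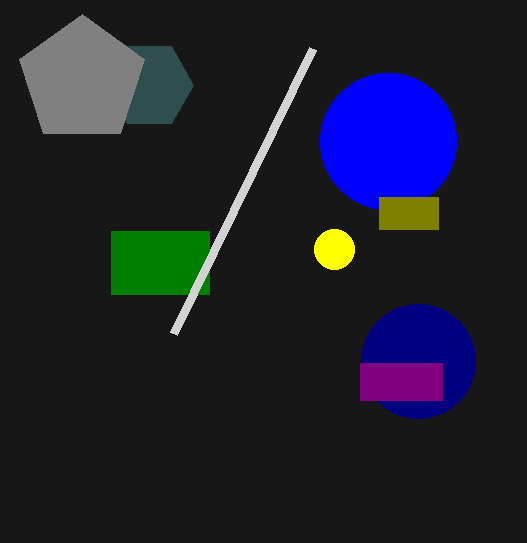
x0_1 = 111; y0_1 = 231; x1_1 = 209; y1_1 = 294; x0_2 = 312; y0_2 = 49; cx_3 = 334; cy_3 = 249; r_3 = 20; cx_4 = 388; r_4 = 68; cx_5 = 149; cy_5 = 85; r_5 = 44; x0_6 = 379; y0_6 = 197; x1_6 = 438; y1_6 = 229; cx_7 = 418; cy_7 = 361; r_7 = 57; cx_8 = 82; cy_8 = 80; r_8 = 66; x0_9 = 360; y0_9 = 363; x1_9 = 442; y1_9 = 400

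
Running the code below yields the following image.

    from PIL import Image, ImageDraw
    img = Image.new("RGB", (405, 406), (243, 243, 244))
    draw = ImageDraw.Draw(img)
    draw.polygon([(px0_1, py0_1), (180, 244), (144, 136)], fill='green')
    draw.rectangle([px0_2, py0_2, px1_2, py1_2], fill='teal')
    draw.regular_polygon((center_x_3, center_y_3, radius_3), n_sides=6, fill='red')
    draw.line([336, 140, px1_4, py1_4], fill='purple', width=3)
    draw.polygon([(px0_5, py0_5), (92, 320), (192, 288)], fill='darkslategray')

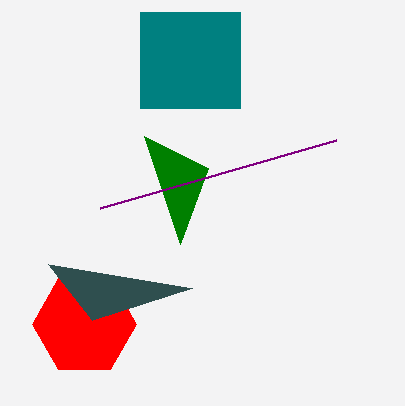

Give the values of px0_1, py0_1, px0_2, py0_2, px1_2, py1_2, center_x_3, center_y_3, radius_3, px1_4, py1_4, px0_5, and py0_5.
px0_1 = 208, py0_1 = 168, px0_2 = 140, py0_2 = 12, px1_2 = 240, py1_2 = 108, center_x_3 = 84, center_y_3 = 324, radius_3 = 52, px1_4 = 100, py1_4 = 208, px0_5 = 48, py0_5 = 264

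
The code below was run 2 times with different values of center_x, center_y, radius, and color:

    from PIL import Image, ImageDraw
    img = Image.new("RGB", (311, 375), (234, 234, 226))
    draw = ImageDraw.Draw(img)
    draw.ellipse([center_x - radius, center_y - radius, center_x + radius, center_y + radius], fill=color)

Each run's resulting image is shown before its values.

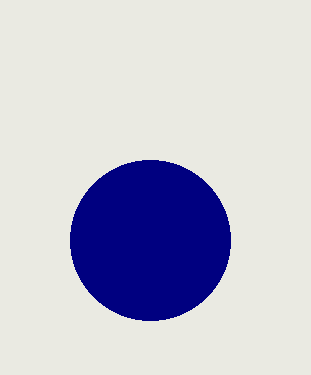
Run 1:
center_x = 150
center_y = 240
radius = 80
color = 'navy'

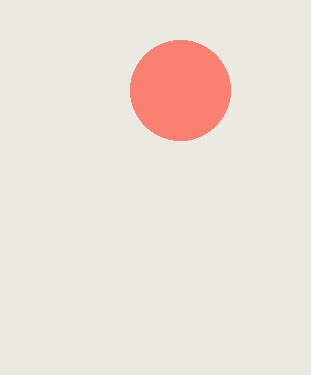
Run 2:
center_x = 180, center_y = 90, radius = 50, color = 'salmon'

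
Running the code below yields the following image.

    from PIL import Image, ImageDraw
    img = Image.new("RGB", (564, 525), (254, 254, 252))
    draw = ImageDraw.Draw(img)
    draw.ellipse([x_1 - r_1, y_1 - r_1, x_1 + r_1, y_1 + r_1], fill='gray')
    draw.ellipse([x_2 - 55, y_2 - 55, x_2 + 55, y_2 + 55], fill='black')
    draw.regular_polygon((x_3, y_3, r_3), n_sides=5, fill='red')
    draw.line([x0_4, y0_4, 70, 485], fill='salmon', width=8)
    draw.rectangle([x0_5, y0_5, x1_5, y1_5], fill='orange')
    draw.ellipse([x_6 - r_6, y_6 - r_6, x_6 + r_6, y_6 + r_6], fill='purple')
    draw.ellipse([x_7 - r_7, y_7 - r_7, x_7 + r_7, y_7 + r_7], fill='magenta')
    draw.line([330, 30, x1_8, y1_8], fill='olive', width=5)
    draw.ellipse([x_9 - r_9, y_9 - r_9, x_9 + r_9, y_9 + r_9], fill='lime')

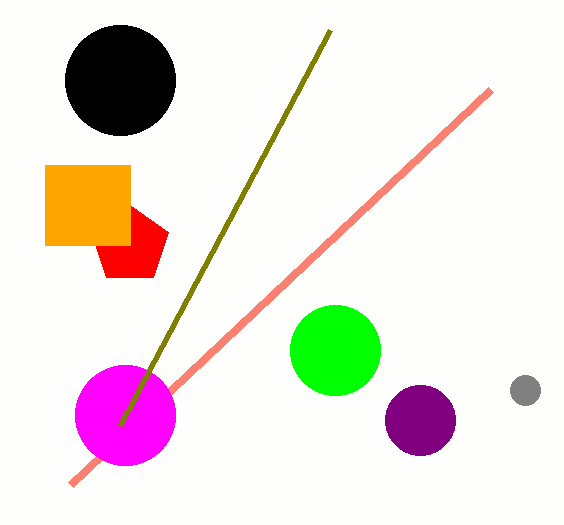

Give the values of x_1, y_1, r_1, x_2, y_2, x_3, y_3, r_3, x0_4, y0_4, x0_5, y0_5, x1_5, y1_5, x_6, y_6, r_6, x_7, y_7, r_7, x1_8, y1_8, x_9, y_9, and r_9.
x_1 = 525; y_1 = 390; r_1 = 15; x_2 = 120; y_2 = 80; x_3 = 130; y_3 = 245; r_3 = 40; x0_4 = 490; y0_4 = 90; x0_5 = 45; y0_5 = 165; x1_5 = 130; y1_5 = 245; x_6 = 420; y_6 = 420; r_6 = 35; x_7 = 125; y_7 = 415; r_7 = 50; x1_8 = 120; y1_8 = 425; x_9 = 335; y_9 = 350; r_9 = 45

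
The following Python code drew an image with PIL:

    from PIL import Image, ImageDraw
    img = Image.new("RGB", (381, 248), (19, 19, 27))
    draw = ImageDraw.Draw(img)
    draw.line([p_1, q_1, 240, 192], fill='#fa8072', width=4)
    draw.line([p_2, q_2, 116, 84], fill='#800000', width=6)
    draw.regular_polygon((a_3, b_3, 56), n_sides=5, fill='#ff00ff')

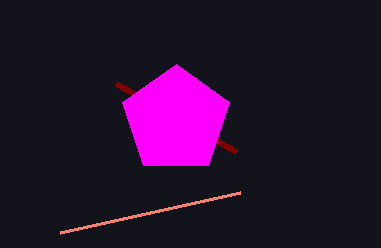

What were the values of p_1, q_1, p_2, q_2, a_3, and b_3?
p_1 = 60, q_1 = 232, p_2 = 236, q_2 = 152, a_3 = 176, b_3 = 120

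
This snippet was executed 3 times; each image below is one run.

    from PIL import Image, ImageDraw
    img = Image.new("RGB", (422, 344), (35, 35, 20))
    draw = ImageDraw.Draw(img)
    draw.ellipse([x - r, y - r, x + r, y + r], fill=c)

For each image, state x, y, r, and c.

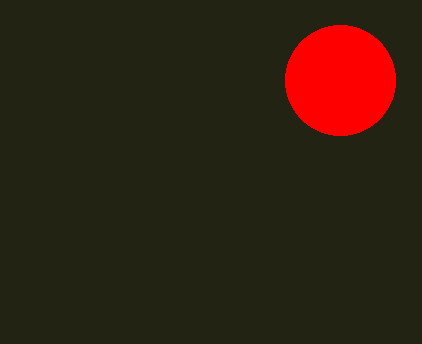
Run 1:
x = 340; y = 80; r = 55; c = 'red'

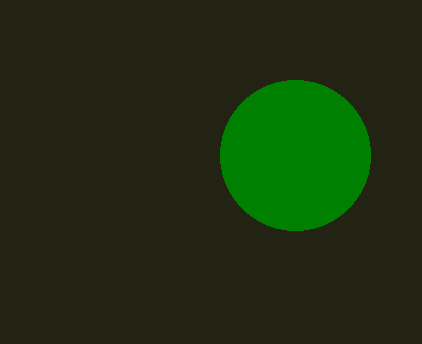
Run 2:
x = 295
y = 155
r = 75
c = 'green'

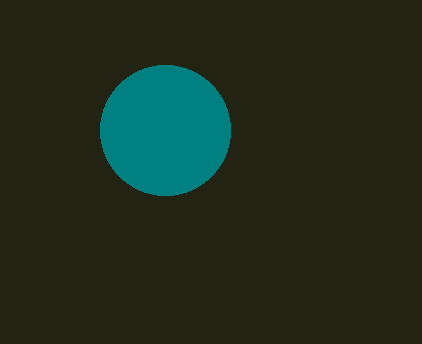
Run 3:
x = 165; y = 130; r = 65; c = 'teal'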